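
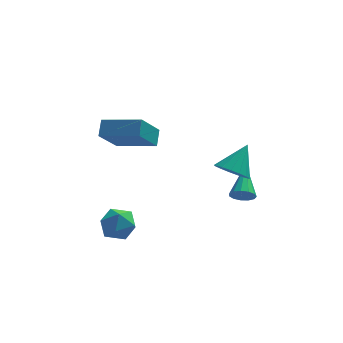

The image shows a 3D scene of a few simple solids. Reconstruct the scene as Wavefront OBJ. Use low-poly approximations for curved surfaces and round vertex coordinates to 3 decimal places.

v 1.964 -2.72 -0.417
v 2.494 -2.966 -0.133
v 2.196 -1 0.637
v 2.609 -2.796 -0.436
v 2.519 -2.601 -0.733
v 2.253 -2.444 -0.93
v 1.895 -2.375 -0.964
v 1.559 -2.415 -0.825
v 1.351 -2.552 -0.556
v 1.338 -2.742 -0.243
v 1.523 -2.925 0.015
v 1.848 -3.043 0.135
v 2.21 -3.058 0.08
v 1.406 -3.548 1.775
v 2.201 -3.595 1.334
v 2.154 -2.632 3.025
v 2.016 -3.232 1.179
v 1.692 -2.942 1.16
v 1.303 -2.79 1.282
v 0.937 -2.812 1.517
v 0.678 -3.003 1.811
v 0.587 -3.318 2.097
v 0.683 -3.686 2.31
v 0.945 -4.023 2.4
v 1.312 -4.25 2.346
v 1.701 -4.317 2.162
v 2.023 -4.207 1.89
v 2.203 -3.947 1.591
v -3.725 -2.759 -1.803
v -3.032 -3.412 -2.068
v -4.628 -3.948 -1.232
v -3.935 -4.601 -1.497
v -3.761 -3.968 -0.758
v -3.203 -3.233 -1.111
v -4.457 -4.127 -2.189
v -3.899 -3.392 -2.542
v -3.485 -4.258 -2.306
v -3.054 -4.159 -1.422
v -4.606 -3.201 -1.878
v -4.175 -3.102 -0.994
v -3.957 2.618 -0.3
v -4.8 1.348 1.217
v -3.828 3.358 0.391
v -4.671 2.088 1.907
v -1.989 1.852 0.153
v -2.832 0.582 1.669
v -1.86 2.592 0.843
v -2.703 1.322 2.36
f 2 1 4
f 2 4 3
f 4 1 5
f 4 5 3
f 5 1 6
f 5 6 3
f 6 1 7
f 6 7 3
f 7 1 8
f 7 8 3
f 8 1 9
f 8 9 3
f 9 1 10
f 9 10 3
f 10 1 11
f 10 11 3
f 11 1 12
f 11 12 3
f 12 1 13
f 12 13 3
f 13 1 2
f 13 2 3
f 15 14 17
f 15 17 16
f 17 14 18
f 17 18 16
f 18 14 19
f 18 19 16
f 19 14 20
f 19 20 16
f 20 14 21
f 20 21 16
f 21 14 22
f 21 22 16
f 22 14 23
f 22 23 16
f 23 14 24
f 23 24 16
f 24 14 25
f 24 25 16
f 25 14 26
f 25 26 16
f 26 14 27
f 26 27 16
f 27 14 28
f 27 28 16
f 28 14 15
f 28 15 16
f 29 40 34
f 29 34 30
f 29 30 36
f 29 36 39
f 29 39 40
f 30 34 38
f 34 40 33
f 40 39 31
f 39 36 35
f 36 30 37
f 32 38 33
f 32 33 31
f 32 31 35
f 32 35 37
f 32 37 38
f 33 38 34
f 31 33 40
f 35 31 39
f 37 35 36
f 38 37 30
f 42 44 41
f 45 42 41
f 41 44 43
f 43 45 41
f 42 48 44
f 46 42 45
f 46 48 42
f 44 48 43
f 47 45 43
f 43 48 47
f 47 46 45
f 48 46 47



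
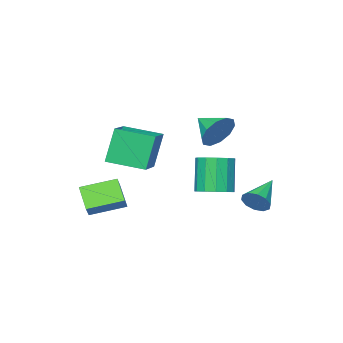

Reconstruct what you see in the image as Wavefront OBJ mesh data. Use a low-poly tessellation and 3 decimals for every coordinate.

v -2.309 4.285 -1.02
v -1.925 4.166 -0.34
v -3.971 3.615 -0.2
v -2.106 4.62 -0.335
v -2.363 4.945 -0.591
v -2.601 5.019 -1.011
v -2.727 4.812 -1.435
v -2.693 4.403 -1.701
v -2.513 3.95 -1.706
v -2.256 3.624 -1.45
v -2.018 3.55 -1.03
v -1.892 3.757 -0.606
v -1.088 2.647 -0.534
v -0.157 2.413 -0.336
v -0.721 1.8 1.592
v -1.652 2.033 1.394
v -0.22 2.941 -0.187
v -0.784 2.327 1.741
v -0.559 3.375 -0.148
v -1.122 2.762 1.78
v -1.066 3.578 -0.231
v -1.629 2.965 1.697
v -1.58 3.486 -0.411
v -2.143 2.872 1.517
v -1.938 3.127 -0.629
v -2.501 2.513 1.299
v -2.026 2.615 -0.818
v -2.589 2.002 1.11
v -1.817 2.114 -0.916
v -2.38 1.5 1.012
v -1.376 1.781 -0.893
v -1.939 1.168 1.035
v -0.844 1.724 -0.756
v -1.408 1.111 1.172
v -0.39 1.959 -0.549
v -0.953 1.346 1.379
v -2.009 1.815 3.011
v -1.534 2.205 3.911
v -1.891 0.385 3.569
v -2.2 2.191 4.016
v -2.792 2.034 3.737
v -3.085 1.793 3.181
v -2.968 1.56 2.559
v -2.484 1.425 2.111
v -1.818 1.439 2.006
v -1.226 1.597 2.285
v -0.932 1.838 2.842
v -1.05 2.07 3.463
v 3.715 -1.122 -2.084
v 3.284 -2.278 -1.096
v 2.127 -0.118 -1.602
v 1.695 -1.273 -0.615
v 4.165 -0.727 -1.425
v 3.733 -1.882 -0.438
v 2.576 0.278 -0.944
v 2.145 -0.878 0.044
v -0.222 -0.988 0.241
v -0.896 -1.069 2.281
v 1.202 0.174 0.758
v 0.529 0.092 2.798
v 1.011 -2.652 0.582
v 0.338 -2.734 2.622
v 2.436 -1.491 1.099
v 1.762 -1.572 3.139
f 2 1 4
f 2 4 3
f 4 1 5
f 4 5 3
f 5 1 6
f 5 6 3
f 6 1 7
f 6 7 3
f 7 1 8
f 7 8 3
f 8 1 9
f 8 9 3
f 9 1 10
f 9 10 3
f 10 1 11
f 10 11 3
f 11 1 12
f 11 12 3
f 12 1 2
f 12 2 3
f 14 13 17
f 14 17 15
f 15 17 18
f 15 18 16
f 17 13 19
f 17 19 18
f 18 19 20
f 18 20 16
f 19 13 21
f 19 21 20
f 20 21 22
f 20 22 16
f 21 13 23
f 21 23 22
f 22 23 24
f 22 24 16
f 23 13 25
f 23 25 24
f 24 25 26
f 24 26 16
f 25 13 27
f 25 27 26
f 26 27 28
f 26 28 16
f 27 13 29
f 27 29 28
f 28 29 30
f 28 30 16
f 29 13 31
f 29 31 30
f 30 31 32
f 30 32 16
f 31 13 33
f 31 33 32
f 32 33 34
f 32 34 16
f 33 13 35
f 33 35 34
f 34 35 36
f 34 36 16
f 35 13 14
f 35 14 36
f 36 14 15
f 36 15 16
f 38 37 40
f 38 40 39
f 40 37 41
f 40 41 39
f 41 37 42
f 41 42 39
f 42 37 43
f 42 43 39
f 43 37 44
f 43 44 39
f 44 37 45
f 44 45 39
f 45 37 46
f 45 46 39
f 46 37 47
f 46 47 39
f 47 37 48
f 47 48 39
f 48 37 38
f 48 38 39
f 50 52 49
f 53 50 49
f 49 52 51
f 51 53 49
f 50 56 52
f 54 50 53
f 54 56 50
f 52 56 51
f 55 53 51
f 51 56 55
f 55 54 53
f 56 54 55
f 58 60 57
f 61 58 57
f 57 60 59
f 59 61 57
f 58 64 60
f 62 58 61
f 62 64 58
f 60 64 59
f 63 61 59
f 59 64 63
f 63 62 61
f 64 62 63



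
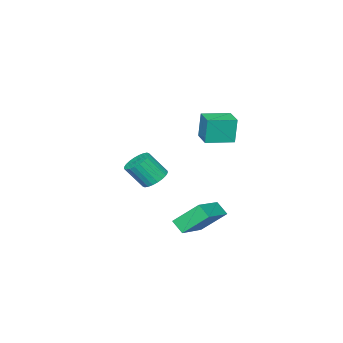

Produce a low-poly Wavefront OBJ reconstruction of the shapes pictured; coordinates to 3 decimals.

v 1.343 0.987 -4.304
v 0.683 1.968 -3.21
v 1.393 1.611 -4.833
v 0.733 2.592 -3.74
v 3.227 1.448 -3.58
v 2.567 2.429 -2.487
v 3.277 2.072 -4.11
v 2.617 3.053 -3.016
v -1.189 -3.346 -4.101
v -0.521 -3.427 -4.454
v 0.017 -4.136 -3.272
v -0.651 -4.054 -2.919
v -0.482 -3.167 -4.316
v 0.056 -3.876 -3.134
v -0.551 -2.935 -4.146
v -0.013 -3.643 -2.963
v -0.717 -2.765 -3.968
v -0.179 -3.474 -2.786
v -0.955 -2.683 -3.811
v -0.417 -3.392 -2.628
v -1.229 -2.703 -3.698
v -0.69 -3.411 -2.515
v -1.496 -2.82 -3.646
v -0.958 -3.529 -2.464
v -1.717 -3.017 -3.664
v -1.178 -3.726 -2.482
v -1.857 -3.264 -3.748
v -1.319 -3.973 -2.566
v -1.896 -3.524 -3.886
v -1.358 -4.233 -2.704
v -1.827 -3.757 -4.057
v -1.289 -4.465 -2.874
v -1.661 -3.926 -4.234
v -1.123 -4.635 -3.052
v -1.423 -4.008 -4.392
v -0.885 -4.717 -3.209
v -1.15 -3.989 -4.505
v -0.611 -4.697 -3.322
v -0.882 -3.871 -4.556
v -0.344 -4.58 -3.374
v -0.662 -3.674 -4.538
v -0.123 -4.383 -3.356
v -2.663 -0.09 -0.695
v -2.786 -0.046 0.719
v -2.016 0.836 -0.668
v -2.139 0.88 0.746
v -1.481 -0.92 -0.566
v -1.604 -0.876 0.848
v -0.834 0.006 -0.539
v -0.957 0.05 0.875
f 2 4 1
f 5 2 1
f 1 4 3
f 3 5 1
f 2 8 4
f 6 2 5
f 6 8 2
f 4 8 3
f 7 5 3
f 3 8 7
f 7 6 5
f 8 6 7
f 10 9 13
f 10 13 11
f 11 13 14
f 11 14 12
f 13 9 15
f 13 15 14
f 14 15 16
f 14 16 12
f 15 9 17
f 15 17 16
f 16 17 18
f 16 18 12
f 17 9 19
f 17 19 18
f 18 19 20
f 18 20 12
f 19 9 21
f 19 21 20
f 20 21 22
f 20 22 12
f 21 9 23
f 21 23 22
f 22 23 24
f 22 24 12
f 23 9 25
f 23 25 24
f 24 25 26
f 24 26 12
f 25 9 27
f 25 27 26
f 26 27 28
f 26 28 12
f 27 9 29
f 27 29 28
f 28 29 30
f 28 30 12
f 29 9 31
f 29 31 30
f 30 31 32
f 30 32 12
f 31 9 33
f 31 33 32
f 32 33 34
f 32 34 12
f 33 9 35
f 33 35 34
f 34 35 36
f 34 36 12
f 35 9 37
f 35 37 36
f 36 37 38
f 36 38 12
f 37 9 39
f 37 39 38
f 38 39 40
f 38 40 12
f 39 9 41
f 39 41 40
f 40 41 42
f 40 42 12
f 41 9 10
f 41 10 42
f 42 10 11
f 42 11 12
f 44 46 43
f 47 44 43
f 43 46 45
f 45 47 43
f 44 50 46
f 48 44 47
f 48 50 44
f 46 50 45
f 49 47 45
f 45 50 49
f 49 48 47
f 50 48 49



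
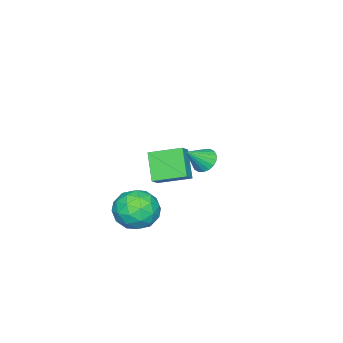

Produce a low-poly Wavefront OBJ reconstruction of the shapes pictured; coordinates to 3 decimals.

v 3.031 1.365 1.307
v 3.49 1.354 0.847
v 3.889 0.975 2.173
v 3.509 1.624 0.95
v 3.433 1.842 1.124
v 3.277 1.966 1.334
v 3.073 1.971 1.539
v 2.86 1.856 1.697
v 2.681 1.644 1.779
v 2.572 1.376 1.767
v 2.553 1.107 1.664
v 2.629 0.888 1.49
v 2.785 0.764 1.28
v 2.989 0.759 1.075
v 3.202 0.874 0.917
v 3.381 1.087 0.835
v 3.11 -1.538 -1.613
v 3.932 -0.755 -1.62
v 3.848 -2.325 -3.1
v 4.67 -1.542 -3.107
v 4.633 -2.32 -2.28
v 4.177 -1.833 -1.361
v 3.603 -1.247 -3.359
v 3.147 -0.76 -2.44
v 4.237 -0.575 -2.699
v 4.874 -1.238 -2.032
v 2.906 -1.842 -2.688
v 3.543 -2.505 -2.021
v 3.456 -1.077 -1.486
v 4.324 -2.003 -3.234
v 4.302 -2.46 -2.748
v 4.785 -2 -2.752
v 3.6 -1.711 -1.334
v 4.084 -1.25 -1.338
v 4.496 -2.17 -1.726
v 3.696 -1.83 -3.382
v 4.18 -1.369 -3.386
v 2.995 -1.08 -1.968
v 3.478 -0.62 -1.972
v 3.284 -0.91 -2.994
v 4.119 -0.511 -2.124
v 4.552 -0.974 -2.998
v 3.925 -0.801 -3.147
v 3.657 -0.515 -2.606
v 4.493 -0.901 -1.732
v 4.927 -1.364 -2.606
v 4.905 -1.821 -2.12
v 4.637 -1.534 -1.58
v 4.672 -0.795 -2.366
v 2.853 -1.716 -2.114
v 3.287 -2.179 -2.988
v 3.143 -1.546 -3.14
v 2.875 -1.259 -2.6
v 3.228 -2.106 -1.722
v 3.661 -2.569 -2.596
v 4.123 -2.565 -2.114
v 3.855 -2.279 -1.573
v 3.108 -2.285 -2.354
v -1.811 -4.315 -2.869
v -1.121 -4.191 -2.32
v -2.458 -2.828 -2.392
v -1.769 -2.704 -1.844
v -0.971 -3.556 -4.096
v -0.282 -3.432 -3.548
v -1.619 -2.069 -3.62
v -0.929 -1.945 -3.071
f 2 1 4
f 2 4 3
f 4 1 5
f 4 5 3
f 5 1 6
f 5 6 3
f 6 1 7
f 6 7 3
f 7 1 8
f 7 8 3
f 8 1 9
f 8 9 3
f 9 1 10
f 9 10 3
f 10 1 11
f 10 11 3
f 11 1 12
f 11 12 3
f 12 1 13
f 12 13 3
f 13 1 14
f 13 14 3
f 14 1 15
f 14 15 3
f 15 1 16
f 15 16 3
f 16 1 2
f 16 2 3
f 17 54 33
f 54 28 57
f 33 57 22
f 54 57 33
f 17 33 29
f 33 22 34
f 29 34 18
f 33 34 29
f 17 29 38
f 29 18 39
f 38 39 24
f 29 39 38
f 17 38 50
f 38 24 53
f 50 53 27
f 38 53 50
f 17 50 54
f 50 27 58
f 54 58 28
f 50 58 54
f 18 34 45
f 34 22 48
f 45 48 26
f 34 48 45
f 22 57 35
f 57 28 56
f 35 56 21
f 57 56 35
f 28 58 55
f 58 27 51
f 55 51 19
f 58 51 55
f 27 53 52
f 53 24 40
f 52 40 23
f 53 40 52
f 24 39 44
f 39 18 41
f 44 41 25
f 39 41 44
f 20 46 32
f 46 26 47
f 32 47 21
f 46 47 32
f 20 32 30
f 32 21 31
f 30 31 19
f 32 31 30
f 20 30 37
f 30 19 36
f 37 36 23
f 30 36 37
f 20 37 42
f 37 23 43
f 42 43 25
f 37 43 42
f 20 42 46
f 42 25 49
f 46 49 26
f 42 49 46
f 21 47 35
f 47 26 48
f 35 48 22
f 47 48 35
f 19 31 55
f 31 21 56
f 55 56 28
f 31 56 55
f 23 36 52
f 36 19 51
f 52 51 27
f 36 51 52
f 25 43 44
f 43 23 40
f 44 40 24
f 43 40 44
f 26 49 45
f 49 25 41
f 45 41 18
f 49 41 45
f 60 62 59
f 63 60 59
f 59 62 61
f 61 63 59
f 60 66 62
f 64 60 63
f 64 66 60
f 62 66 61
f 65 63 61
f 61 66 65
f 65 64 63
f 66 64 65



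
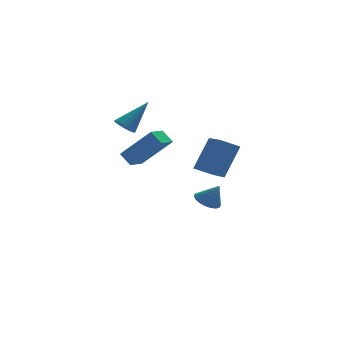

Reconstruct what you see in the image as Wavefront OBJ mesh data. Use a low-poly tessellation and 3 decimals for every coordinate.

v -0.753 -3.956 -1.362
v -1.622 -3.964 -0.908
v -0.935 -2.679 -1.686
v -1.803 -2.687 -1.232
v 0.043 -3.453 0.172
v -0.825 -3.461 0.626
v -0.138 -2.176 -0.152
v -1.007 -2.184 0.302
v -3.758 2.837 -0.538
v -3.337 2.881 -0.949
v -2.562 3.343 0.738
v -3.483 3.179 -0.932
v -3.715 3.369 -0.789
v -3.961 3.39 -0.566
v -4.143 3.235 -0.335
v -4.202 2.954 -0.168
v -4.12 2.636 -0.118
v -3.923 2.381 -0.202
v -3.674 2.271 -0.392
v -3.451 2.341 -0.629
v -3.326 2.568 -0.836
v -0.489 0.321 -4.462
v -0.004 -0.018 -4.796
v -0.011 0.039 -3.478
v 0.112 0.26 -4.772
v 0.11 0.551 -4.688
v -0.012 0.796 -4.558
v -0.228 0.947 -4.41
v -0.496 0.974 -4.271
v -0.763 0.872 -4.171
v -0.975 0.661 -4.128
v -1.091 0.382 -4.151
v -1.088 0.092 -4.236
v -0.967 -0.153 -4.366
v -0.751 -0.304 -4.514
v -0.483 -0.332 -4.652
v -0.216 -0.229 -4.753
v -2.555 0.413 -0.794
v -2.923 0.902 -0.262
v -3.835 1.061 -2.272
v -4.202 1.549 -1.741
v -1.878 1.191 -1.039
v -2.245 1.679 -0.508
v -3.157 1.838 -2.518
v -3.525 2.327 -1.986
f 2 4 1
f 5 2 1
f 1 4 3
f 3 5 1
f 2 8 4
f 6 2 5
f 6 8 2
f 4 8 3
f 7 5 3
f 3 8 7
f 7 6 5
f 8 6 7
f 10 9 12
f 10 12 11
f 12 9 13
f 12 13 11
f 13 9 14
f 13 14 11
f 14 9 15
f 14 15 11
f 15 9 16
f 15 16 11
f 16 9 17
f 16 17 11
f 17 9 18
f 17 18 11
f 18 9 19
f 18 19 11
f 19 9 20
f 19 20 11
f 20 9 21
f 20 21 11
f 21 9 10
f 21 10 11
f 23 22 25
f 23 25 24
f 25 22 26
f 25 26 24
f 26 22 27
f 26 27 24
f 27 22 28
f 27 28 24
f 28 22 29
f 28 29 24
f 29 22 30
f 29 30 24
f 30 22 31
f 30 31 24
f 31 22 32
f 31 32 24
f 32 22 33
f 32 33 24
f 33 22 34
f 33 34 24
f 34 22 35
f 34 35 24
f 35 22 36
f 35 36 24
f 36 22 37
f 36 37 24
f 37 22 23
f 37 23 24
f 39 41 38
f 42 39 38
f 38 41 40
f 40 42 38
f 39 45 41
f 43 39 42
f 43 45 39
f 41 45 40
f 44 42 40
f 40 45 44
f 44 43 42
f 45 43 44



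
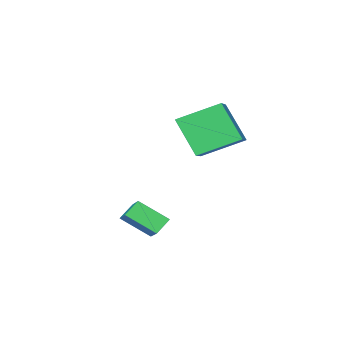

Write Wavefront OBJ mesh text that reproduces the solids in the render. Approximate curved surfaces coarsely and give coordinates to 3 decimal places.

v 0.037 1.928 -0.732
v -0.612 1.936 -0.184
v 0.645 2.961 -0.029
v -0.004 2.969 0.52
v 0.744 0.931 0.12
v 0.095 0.939 0.669
v 1.352 1.964 0.824
v 0.703 1.972 1.372
v -3.772 0.606 2.127
v -3.715 -0.547 3.772
v -5.163 1.771 2.992
v -5.105 0.618 4.637
v -2.755 1.422 2.663
v -2.697 0.269 4.308
v -4.145 2.587 3.528
v -4.088 1.434 5.173
f 2 4 1
f 5 2 1
f 1 4 3
f 3 5 1
f 2 8 4
f 6 2 5
f 6 8 2
f 4 8 3
f 7 5 3
f 3 8 7
f 7 6 5
f 8 6 7
f 10 12 9
f 13 10 9
f 9 12 11
f 11 13 9
f 10 16 12
f 14 10 13
f 14 16 10
f 12 16 11
f 15 13 11
f 11 16 15
f 15 14 13
f 16 14 15



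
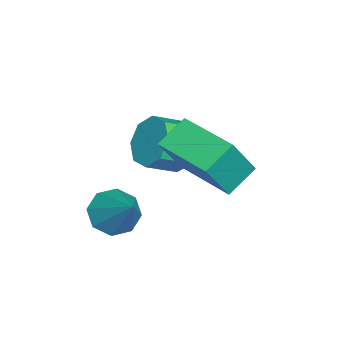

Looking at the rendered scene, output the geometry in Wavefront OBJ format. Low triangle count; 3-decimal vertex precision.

v 2.046 2.195 -0.972
v 2.895 1.642 0.612
v 1.205 2.843 -0.295
v 2.053 2.29 1.289
v 3.307 3.91 -1.049
v 4.155 3.357 0.535
v 2.465 4.558 -0.372
v 3.314 4.005 1.212
v 2.596 0.19 -3.009
v 3.242 0.249 -3.632
v 3.744 1.09 -1.731
v 2.82 0.794 -3.637
v 2.267 0.985 -3.274
v 1.906 0.71 -2.755
v 1.949 0.13 -2.386
v 2.371 -0.415 -2.381
v 2.924 -0.605 -2.744
v 3.285 -0.33 -3.262
v 0.279 1.789 -1.321
v 0.971 1.835 -2.041
v 1.634 0.978 -1.459
v 0.941 0.931 -0.739
v 1.108 2.327 -1.471
v 1.77 1.47 -0.889
v 0.759 2.504 -0.813
v 1.421 1.646 -0.231
v 0.129 2.262 -0.453
v 0.791 1.404 0.129
v -0.414 1.742 -0.601
v 0.249 0.885 -0.019
v -0.55 1.25 -1.171
v 0.112 0.393 -0.589
v -0.201 1.074 -1.829
v 0.461 0.216 -1.247
v 0.429 1.316 -2.189
v 1.091 0.458 -1.607
f 2 4 1
f 5 2 1
f 1 4 3
f 3 5 1
f 2 8 4
f 6 2 5
f 6 8 2
f 4 8 3
f 7 5 3
f 3 8 7
f 7 6 5
f 8 6 7
f 10 9 12
f 10 12 11
f 12 9 13
f 12 13 11
f 13 9 14
f 13 14 11
f 14 9 15
f 14 15 11
f 15 9 16
f 15 16 11
f 16 9 17
f 16 17 11
f 17 9 18
f 17 18 11
f 18 9 10
f 18 10 11
f 20 19 23
f 20 23 21
f 21 23 24
f 21 24 22
f 23 19 25
f 23 25 24
f 24 25 26
f 24 26 22
f 25 19 27
f 25 27 26
f 26 27 28
f 26 28 22
f 27 19 29
f 27 29 28
f 28 29 30
f 28 30 22
f 29 19 31
f 29 31 30
f 30 31 32
f 30 32 22
f 31 19 33
f 31 33 32
f 32 33 34
f 32 34 22
f 33 19 35
f 33 35 34
f 34 35 36
f 34 36 22
f 35 19 20
f 35 20 36
f 36 20 21
f 36 21 22



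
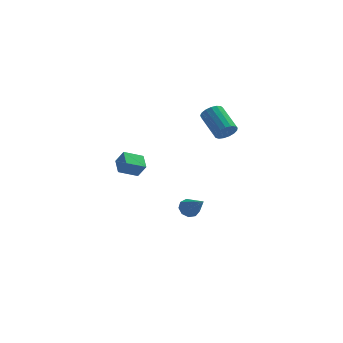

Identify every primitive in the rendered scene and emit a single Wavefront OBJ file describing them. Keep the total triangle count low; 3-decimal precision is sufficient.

v -0.265 -0.409 -4.422
v 0.3 -0.348 -4.716
v 0.465 -1.571 -3.258
v 0.265 -0.051 -4.397
v -0.019 0.079 -4.09
v -0.417 -0.019 -3.938
v -0.745 -0.3 -4.013
v -0.848 -0.632 -4.279
v -0.678 -0.859 -4.613
v -0.315 -0.876 -4.857
v 0.071 -0.674 -4.898
v -4.024 -3.448 0.065
v -4.172 -2.525 0.39
v -3.003 -3.113 -0.423
v -3.151 -2.19 -0.098
v -3.589 -3.65 0.838
v -3.737 -2.727 1.163
v -2.568 -3.315 0.35
v -2.716 -2.392 0.675
v 1.577 -2.634 2.517
v 2.006 -2.222 2.231
v 1.291 -0.893 3.077
v 0.863 -1.306 3.363
v 1.76 -2.227 2.031
v 1.046 -0.898 2.877
v 1.473 -2.325 1.943
v 0.759 -0.996 2.789
v 1.21 -2.494 1.987
v 0.495 -1.165 2.833
v 1.031 -2.696 2.152
v 0.316 -1.367 2.998
v 0.977 -2.883 2.4
v 0.262 -1.554 3.246
v 1.061 -3.013 2.676
v 0.346 -1.684 3.522
v 1.263 -3.057 2.915
v 0.548 -1.728 3.761
v 1.537 -3.004 3.063
v 0.822 -1.675 3.909
v 1.82 -2.866 3.085
v 1.105 -1.537 3.931
v 2.048 -2.675 2.978
v 1.333 -1.346 3.824
v 2.168 -2.475 2.765
v 1.453 -1.146 3.611
v 2.153 -2.311 2.495
v 1.438 -0.982 3.341
f 2 1 4
f 2 4 3
f 4 1 5
f 4 5 3
f 5 1 6
f 5 6 3
f 6 1 7
f 6 7 3
f 7 1 8
f 7 8 3
f 8 1 9
f 8 9 3
f 9 1 10
f 9 10 3
f 10 1 11
f 10 11 3
f 11 1 2
f 11 2 3
f 13 15 12
f 16 13 12
f 12 15 14
f 14 16 12
f 13 19 15
f 17 13 16
f 17 19 13
f 15 19 14
f 18 16 14
f 14 19 18
f 18 17 16
f 19 17 18
f 21 20 24
f 21 24 22
f 22 24 25
f 22 25 23
f 24 20 26
f 24 26 25
f 25 26 27
f 25 27 23
f 26 20 28
f 26 28 27
f 27 28 29
f 27 29 23
f 28 20 30
f 28 30 29
f 29 30 31
f 29 31 23
f 30 20 32
f 30 32 31
f 31 32 33
f 31 33 23
f 32 20 34
f 32 34 33
f 33 34 35
f 33 35 23
f 34 20 36
f 34 36 35
f 35 36 37
f 35 37 23
f 36 20 38
f 36 38 37
f 37 38 39
f 37 39 23
f 38 20 40
f 38 40 39
f 39 40 41
f 39 41 23
f 40 20 42
f 40 42 41
f 41 42 43
f 41 43 23
f 42 20 44
f 42 44 43
f 43 44 45
f 43 45 23
f 44 20 46
f 44 46 45
f 45 46 47
f 45 47 23
f 46 20 21
f 46 21 47
f 47 21 22
f 47 22 23



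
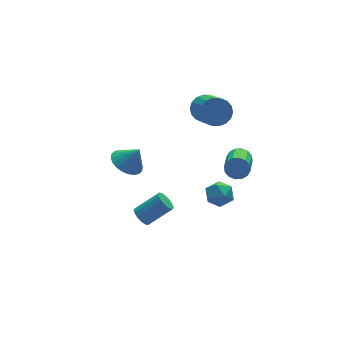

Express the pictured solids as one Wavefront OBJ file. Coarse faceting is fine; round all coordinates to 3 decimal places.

v 2.457 -2.677 1.359
v 2.75 -3.038 1.065
v 2.016 -4.223 1.787
v 1.723 -3.863 2.081
v 2.905 -2.991 1.3
v 2.171 -4.176 2.021
v 2.94 -2.86 1.55
v 2.205 -4.045 2.272
v 2.845 -2.68 1.749
v 2.11 -3.865 2.471
v 2.646 -2.499 1.844
v 1.912 -3.685 2.566
v 2.397 -2.366 1.809
v 1.663 -3.552 2.53
v 2.164 -2.317 1.653
v 1.43 -3.502 2.375
v 2.009 -2.364 1.419
v 1.275 -3.549 2.14
v 1.975 -2.495 1.168
v 1.24 -3.68 1.89
v 2.07 -2.675 0.969
v 1.335 -3.86 1.691
v 2.268 -2.855 0.874
v 1.534 -4.041 1.596
v 2.517 -2.988 0.91
v 1.783 -4.174 1.631
v -2.557 -2.331 2.998
v -1.895 -2.244 2.656
v -2.083 -2.549 3.862
v -1.946 -1.973 2.752
v -2.09 -1.756 2.886
v -2.305 -1.626 3.036
v -2.559 -1.604 3.181
v -2.812 -1.693 3.298
v -3.026 -1.879 3.369
v -3.169 -2.134 3.383
v -3.219 -2.419 3.339
v -3.169 -2.69 3.243
v -3.025 -2.907 3.11
v -2.81 -3.037 2.959
v -2.556 -3.059 2.814
v -2.303 -2.97 2.698
v -2.088 -2.784 2.627
v -1.945 -2.529 2.612
v 3.072 1.631 0.922
v 3.756 1.406 0.803
v 3.452 -0.155 1.999
v 2.768 0.069 2.118
v 3.788 1.599 1.063
v 3.484 0.038 2.258
v 3.677 1.798 1.294
v 3.373 0.237 2.49
v 3.447 1.964 1.453
v 3.143 0.402 2.648
v 3.142 2.064 1.506
v 2.838 0.502 2.701
v 2.824 2.078 1.443
v 2.52 0.516 2.639
v 2.555 2.003 1.277
v 2.251 0.442 2.473
v 2.388 1.855 1.041
v 2.084 0.294 2.237
v 2.356 1.662 0.782
v 2.052 0.101 1.977
v 2.467 1.463 0.55
v 2.163 -0.098 1.746
v 2.697 1.298 0.392
v 2.393 -0.264 1.587
v 3.002 1.198 0.339
v 2.698 -0.364 1.534
v 3.32 1.184 0.401
v 3.016 -0.378 1.597
v 3.589 1.258 0.567
v 3.285 -0.303 1.763
v -1.4 -1.157 -2.421
v -1.088 -1.195 -2.823
v -0.028 -1.401 -1.98
v -0.34 -1.363 -1.579
v -1.088 -0.939 -2.761
v -0.028 -1.145 -1.918
v -1.172 -0.741 -2.607
v -0.111 -0.947 -1.764
v -1.316 -0.654 -2.404
v -0.256 -0.86 -1.561
v -1.483 -0.703 -2.206
v -0.423 -0.908 -1.363
v -1.628 -0.873 -2.065
v -0.568 -1.078 -1.222
v -1.712 -1.119 -2.02
v -0.652 -1.325 -1.177
v -1.712 -1.375 -2.082
v -0.652 -1.581 -1.239
v -1.629 -1.573 -2.236
v -0.568 -1.779 -1.393
v -1.484 -1.66 -2.439
v -0.424 -1.866 -1.596
v -1.317 -1.612 -2.637
v -0.257 -1.817 -1.794
v -1.172 -1.442 -2.778
v -0.112 -1.647 -1.935
v 1.95 -0.59 -2.42
v 2.65 -0.53 -2.286
v 2.13 -1.63 -2.894
v 2.83 -1.57 -2.76
v 2.368 -1.65 -2.22
v 2.257 -1.007 -1.927
v 2.523 -1.153 -3.253
v 2.412 -0.51 -2.96
v 3.004 -0.877 -2.801
v 2.908 -1.185 -2.163
v 1.872 -0.975 -3.017
v 1.776 -1.283 -2.379
f 2 1 5
f 2 5 3
f 3 5 6
f 3 6 4
f 5 1 7
f 5 7 6
f 6 7 8
f 6 8 4
f 7 1 9
f 7 9 8
f 8 9 10
f 8 10 4
f 9 1 11
f 9 11 10
f 10 11 12
f 10 12 4
f 11 1 13
f 11 13 12
f 12 13 14
f 12 14 4
f 13 1 15
f 13 15 14
f 14 15 16
f 14 16 4
f 15 1 17
f 15 17 16
f 16 17 18
f 16 18 4
f 17 1 19
f 17 19 18
f 18 19 20
f 18 20 4
f 19 1 21
f 19 21 20
f 20 21 22
f 20 22 4
f 21 1 23
f 21 23 22
f 22 23 24
f 22 24 4
f 23 1 25
f 23 25 24
f 24 25 26
f 24 26 4
f 25 1 2
f 25 2 26
f 26 2 3
f 26 3 4
f 28 27 30
f 28 30 29
f 30 27 31
f 30 31 29
f 31 27 32
f 31 32 29
f 32 27 33
f 32 33 29
f 33 27 34
f 33 34 29
f 34 27 35
f 34 35 29
f 35 27 36
f 35 36 29
f 36 27 37
f 36 37 29
f 37 27 38
f 37 38 29
f 38 27 39
f 38 39 29
f 39 27 40
f 39 40 29
f 40 27 41
f 40 41 29
f 41 27 42
f 41 42 29
f 42 27 43
f 42 43 29
f 43 27 44
f 43 44 29
f 44 27 28
f 44 28 29
f 46 45 49
f 46 49 47
f 47 49 50
f 47 50 48
f 49 45 51
f 49 51 50
f 50 51 52
f 50 52 48
f 51 45 53
f 51 53 52
f 52 53 54
f 52 54 48
f 53 45 55
f 53 55 54
f 54 55 56
f 54 56 48
f 55 45 57
f 55 57 56
f 56 57 58
f 56 58 48
f 57 45 59
f 57 59 58
f 58 59 60
f 58 60 48
f 59 45 61
f 59 61 60
f 60 61 62
f 60 62 48
f 61 45 63
f 61 63 62
f 62 63 64
f 62 64 48
f 63 45 65
f 63 65 64
f 64 65 66
f 64 66 48
f 65 45 67
f 65 67 66
f 66 67 68
f 66 68 48
f 67 45 69
f 67 69 68
f 68 69 70
f 68 70 48
f 69 45 71
f 69 71 70
f 70 71 72
f 70 72 48
f 71 45 73
f 71 73 72
f 72 73 74
f 72 74 48
f 73 45 46
f 73 46 74
f 74 46 47
f 74 47 48
f 76 75 79
f 76 79 77
f 77 79 80
f 77 80 78
f 79 75 81
f 79 81 80
f 80 81 82
f 80 82 78
f 81 75 83
f 81 83 82
f 82 83 84
f 82 84 78
f 83 75 85
f 83 85 84
f 84 85 86
f 84 86 78
f 85 75 87
f 85 87 86
f 86 87 88
f 86 88 78
f 87 75 89
f 87 89 88
f 88 89 90
f 88 90 78
f 89 75 91
f 89 91 90
f 90 91 92
f 90 92 78
f 91 75 93
f 91 93 92
f 92 93 94
f 92 94 78
f 93 75 95
f 93 95 94
f 94 95 96
f 94 96 78
f 95 75 97
f 95 97 96
f 96 97 98
f 96 98 78
f 97 75 99
f 97 99 98
f 98 99 100
f 98 100 78
f 99 75 76
f 99 76 100
f 100 76 77
f 100 77 78
f 101 112 106
f 101 106 102
f 101 102 108
f 101 108 111
f 101 111 112
f 102 106 110
f 106 112 105
f 112 111 103
f 111 108 107
f 108 102 109
f 104 110 105
f 104 105 103
f 104 103 107
f 104 107 109
f 104 109 110
f 105 110 106
f 103 105 112
f 107 103 111
f 109 107 108
f 110 109 102



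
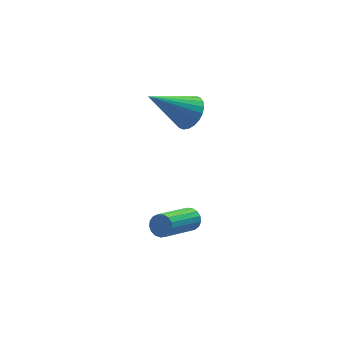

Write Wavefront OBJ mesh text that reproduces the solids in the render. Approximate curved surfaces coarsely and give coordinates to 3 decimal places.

v -2.638 -0.654 -1.554
v -2.339 -0.679 -1.154
v -3.863 -1.491 -0.066
v -4.162 -1.466 -0.466
v -2.441 -0.464 -1.135
v -3.964 -1.276 -0.048
v -2.588 -0.292 -1.213
v -4.112 -1.104 -0.126
v -2.747 -0.202 -1.368
v -4.27 -1.014 -0.281
v -2.881 -0.217 -1.566
v -4.404 -1.029 -0.479
v -2.959 -0.331 -1.761
v -4.482 -1.143 -0.674
v -2.964 -0.52 -1.909
v -4.487 -1.332 -0.822
v -2.894 -0.739 -1.975
v -4.417 -1.551 -0.888
v -2.766 -0.939 -1.945
v -4.289 -1.751 -0.857
v -2.608 -1.073 -1.825
v -4.131 -1.885 -0.737
v -2.458 -1.112 -1.642
v -3.981 -1.924 -0.555
v -2.349 -1.045 -1.44
v -3.872 -1.857 -0.353
v -2.306 -0.889 -1.264
v -3.829 -1.701 -0.176
v -1.742 1.351 2.864
v -1.345 0.951 3.404
v -3.298 1.629 4.216
v -1.248 1.235 3.457
v -1.226 1.536 3.419
v -1.283 1.809 3.297
v -1.41 2.012 3.11
v -1.587 2.115 2.884
v -1.788 2.101 2.656
v -1.982 1.973 2.46
v -2.139 1.75 2.325
v -2.236 1.466 2.272
v -2.257 1.165 2.309
v -2.201 0.892 2.431
v -2.074 0.689 2.619
v -1.896 0.586 2.844
v -1.696 0.6 3.072
v -1.502 0.728 3.269
f 2 1 5
f 2 5 3
f 3 5 6
f 3 6 4
f 5 1 7
f 5 7 6
f 6 7 8
f 6 8 4
f 7 1 9
f 7 9 8
f 8 9 10
f 8 10 4
f 9 1 11
f 9 11 10
f 10 11 12
f 10 12 4
f 11 1 13
f 11 13 12
f 12 13 14
f 12 14 4
f 13 1 15
f 13 15 14
f 14 15 16
f 14 16 4
f 15 1 17
f 15 17 16
f 16 17 18
f 16 18 4
f 17 1 19
f 17 19 18
f 18 19 20
f 18 20 4
f 19 1 21
f 19 21 20
f 20 21 22
f 20 22 4
f 21 1 23
f 21 23 22
f 22 23 24
f 22 24 4
f 23 1 25
f 23 25 24
f 24 25 26
f 24 26 4
f 25 1 27
f 25 27 26
f 26 27 28
f 26 28 4
f 27 1 2
f 27 2 28
f 28 2 3
f 28 3 4
f 30 29 32
f 30 32 31
f 32 29 33
f 32 33 31
f 33 29 34
f 33 34 31
f 34 29 35
f 34 35 31
f 35 29 36
f 35 36 31
f 36 29 37
f 36 37 31
f 37 29 38
f 37 38 31
f 38 29 39
f 38 39 31
f 39 29 40
f 39 40 31
f 40 29 41
f 40 41 31
f 41 29 42
f 41 42 31
f 42 29 43
f 42 43 31
f 43 29 44
f 43 44 31
f 44 29 45
f 44 45 31
f 45 29 46
f 45 46 31
f 46 29 30
f 46 30 31



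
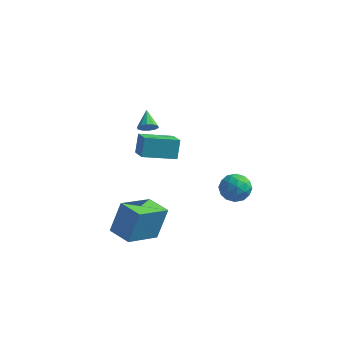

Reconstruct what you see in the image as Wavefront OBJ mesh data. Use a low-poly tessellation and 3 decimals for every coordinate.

v -1.507 0.71 -1.388
v -1.578 1.273 -0.331
v -2.273 1.615 -1.921
v -2.344 2.178 -0.864
v 0.024 1.742 -1.836
v -0.047 2.305 -0.779
v -0.742 2.647 -2.369
v -0.813 3.21 -1.312
v 3.153 0.743 -1.413
v 3.963 1.113 -1.494
v 3.477 -0.193 -2.466
v 4.287 0.177 -2.547
v 4.08 -0.292 -1.814
v 3.88 0.287 -1.163
v 3.56 0.633 -2.797
v 3.36 1.212 -2.146
v 4.214 1.045 -2.349
v 4.536 0.474 -1.741
v 2.904 0.446 -2.219
v 3.226 -0.125 -1.611
v 3.53 1.011 -1.361
v 3.91 -0.091 -2.599
v 3.789 -0.366 -2.168
v 4.265 -0.148 -2.216
v 3.481 0.525 -1.167
v 3.957 0.743 -1.214
v 4.026 -0.083 -1.402
v 3.483 0.177 -2.746
v 3.959 0.395 -2.793
v 3.175 1.068 -1.744
v 3.651 1.286 -1.792
v 3.414 1.003 -2.558
v 4.153 1.188 -1.911
v 4.343 0.638 -2.53
v 3.916 0.906 -2.677
v 3.799 1.246 -2.294
v 4.342 0.852 -1.554
v 4.533 0.302 -2.173
v 4.411 0.026 -1.742
v 4.294 0.367 -1.36
v 4.49 0.812 -2.056
v 2.907 0.618 -1.787
v 3.098 0.068 -2.406
v 3.146 0.553 -2.6
v 3.029 0.894 -2.218
v 3.097 0.282 -1.43
v 3.287 -0.268 -2.049
v 3.641 -0.326 -1.666
v 3.524 0.014 -1.283
v 2.95 0.108 -1.904
v -0.162 -1.487 2.847
v 0.071 -1.127 2.518
v -0.598 -0.653 3.453
v -0.232 -1.197 2.397
v -0.508 -1.377 2.447
v -0.652 -1.6 2.65
v -0.609 -1.779 2.928
v -0.395 -1.847 3.175
v -0.092 -1.778 3.296
v 0.184 -1.597 3.246
v 0.328 -1.374 3.043
v 0.285 -1.195 2.765
v -0.883 -4.54 -2.934
v -0.561 -3.907 -1.225
v -0.135 -2.79 -3.722
v 0.188 -2.158 -2.014
v 0.352 -5.082 -2.966
v 0.675 -4.45 -1.258
v 1.101 -3.333 -3.755
v 1.423 -2.7 -2.046
f 2 4 1
f 5 2 1
f 1 4 3
f 3 5 1
f 2 8 4
f 6 2 5
f 6 8 2
f 4 8 3
f 7 5 3
f 3 8 7
f 7 6 5
f 8 6 7
f 9 46 25
f 46 20 49
f 25 49 14
f 46 49 25
f 9 25 21
f 25 14 26
f 21 26 10
f 25 26 21
f 9 21 30
f 21 10 31
f 30 31 16
f 21 31 30
f 9 30 42
f 30 16 45
f 42 45 19
f 30 45 42
f 9 42 46
f 42 19 50
f 46 50 20
f 42 50 46
f 10 26 37
f 26 14 40
f 37 40 18
f 26 40 37
f 14 49 27
f 49 20 48
f 27 48 13
f 49 48 27
f 20 50 47
f 50 19 43
f 47 43 11
f 50 43 47
f 19 45 44
f 45 16 32
f 44 32 15
f 45 32 44
f 16 31 36
f 31 10 33
f 36 33 17
f 31 33 36
f 12 38 24
f 38 18 39
f 24 39 13
f 38 39 24
f 12 24 22
f 24 13 23
f 22 23 11
f 24 23 22
f 12 22 29
f 22 11 28
f 29 28 15
f 22 28 29
f 12 29 34
f 29 15 35
f 34 35 17
f 29 35 34
f 12 34 38
f 34 17 41
f 38 41 18
f 34 41 38
f 13 39 27
f 39 18 40
f 27 40 14
f 39 40 27
f 11 23 47
f 23 13 48
f 47 48 20
f 23 48 47
f 15 28 44
f 28 11 43
f 44 43 19
f 28 43 44
f 17 35 36
f 35 15 32
f 36 32 16
f 35 32 36
f 18 41 37
f 41 17 33
f 37 33 10
f 41 33 37
f 52 51 54
f 52 54 53
f 54 51 55
f 54 55 53
f 55 51 56
f 55 56 53
f 56 51 57
f 56 57 53
f 57 51 58
f 57 58 53
f 58 51 59
f 58 59 53
f 59 51 60
f 59 60 53
f 60 51 61
f 60 61 53
f 61 51 62
f 61 62 53
f 62 51 52
f 62 52 53
f 64 66 63
f 67 64 63
f 63 66 65
f 65 67 63
f 64 70 66
f 68 64 67
f 68 70 64
f 66 70 65
f 69 67 65
f 65 70 69
f 69 68 67
f 70 68 69



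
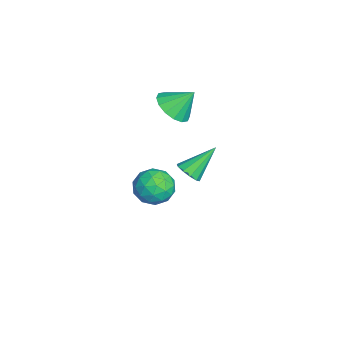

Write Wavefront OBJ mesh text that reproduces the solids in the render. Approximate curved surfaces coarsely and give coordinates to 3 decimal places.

v -3.319 1.963 2.736
v -2.484 2.332 2.353
v -3.261 2.897 3.764
v -2.861 2.6 2.132
v -3.361 2.697 2.072
v -3.849 2.597 2.191
v -4.196 2.328 2.455
v -4.308 1.961 2.795
v -4.155 1.594 3.119
v -3.778 1.327 3.34
v -3.278 1.23 3.399
v -2.789 1.329 3.281
v -2.443 1.599 3.017
v -2.331 1.966 2.677
v 1.175 1.245 1.966
v 1.63 1.849 1.362
v 2.43 0.311 1.978
v 2.885 0.915 1.374
v 2.706 1.186 2.285
v 1.93 1.763 2.278
v 2.13 0.397 1.062
v 1.354 0.974 1.055
v 2.22 1.324 0.804
v 2.576 1.812 1.559
v 1.484 0.348 1.781
v 1.84 0.836 2.536
v 1.292 1.629 1.663
v 2.768 0.531 1.677
v 2.663 0.69 2.213
v 2.93 1.045 1.858
v 1.468 1.579 2.201
v 1.736 1.934 1.846
v 2.368 1.544 2.389
v 2.324 0.226 1.494
v 2.592 0.581 1.139
v 1.13 1.115 1.482
v 1.397 1.47 1.127
v 1.692 0.616 0.951
v 1.906 1.676 0.98
v 2.645 1.126 0.987
v 2.201 0.822 0.804
v 1.745 1.161 0.799
v 2.115 1.962 1.424
v 2.854 1.413 1.431
v 2.748 1.573 1.967
v 2.292 1.912 1.962
v 2.463 1.654 1.096
v 1.206 0.747 1.909
v 1.945 0.198 1.916
v 1.768 0.248 1.378
v 1.312 0.587 1.373
v 1.415 1.034 2.353
v 2.154 0.484 2.36
v 2.315 0.999 2.541
v 1.859 1.338 2.536
v 1.597 0.506 2.244
v -3.308 2.64 -1.757
v -2.864 2.386 -1.294
v -3.912 3.9 -0.483
v -2.667 2.697 -1.509
v -2.715 2.987 -1.819
v -2.99 3.144 -2.104
v -3.387 3.109 -2.257
v -3.753 2.894 -2.219
v -3.95 2.583 -2.004
v -3.902 2.293 -1.695
v -3.627 2.136 -1.409
v -3.23 2.172 -1.256
f 2 1 4
f 2 4 3
f 4 1 5
f 4 5 3
f 5 1 6
f 5 6 3
f 6 1 7
f 6 7 3
f 7 1 8
f 7 8 3
f 8 1 9
f 8 9 3
f 9 1 10
f 9 10 3
f 10 1 11
f 10 11 3
f 11 1 12
f 11 12 3
f 12 1 13
f 12 13 3
f 13 1 14
f 13 14 3
f 14 1 2
f 14 2 3
f 15 52 31
f 52 26 55
f 31 55 20
f 52 55 31
f 15 31 27
f 31 20 32
f 27 32 16
f 31 32 27
f 15 27 36
f 27 16 37
f 36 37 22
f 27 37 36
f 15 36 48
f 36 22 51
f 48 51 25
f 36 51 48
f 15 48 52
f 48 25 56
f 52 56 26
f 48 56 52
f 16 32 43
f 32 20 46
f 43 46 24
f 32 46 43
f 20 55 33
f 55 26 54
f 33 54 19
f 55 54 33
f 26 56 53
f 56 25 49
f 53 49 17
f 56 49 53
f 25 51 50
f 51 22 38
f 50 38 21
f 51 38 50
f 22 37 42
f 37 16 39
f 42 39 23
f 37 39 42
f 18 44 30
f 44 24 45
f 30 45 19
f 44 45 30
f 18 30 28
f 30 19 29
f 28 29 17
f 30 29 28
f 18 28 35
f 28 17 34
f 35 34 21
f 28 34 35
f 18 35 40
f 35 21 41
f 40 41 23
f 35 41 40
f 18 40 44
f 40 23 47
f 44 47 24
f 40 47 44
f 19 45 33
f 45 24 46
f 33 46 20
f 45 46 33
f 17 29 53
f 29 19 54
f 53 54 26
f 29 54 53
f 21 34 50
f 34 17 49
f 50 49 25
f 34 49 50
f 23 41 42
f 41 21 38
f 42 38 22
f 41 38 42
f 24 47 43
f 47 23 39
f 43 39 16
f 47 39 43
f 58 57 60
f 58 60 59
f 60 57 61
f 60 61 59
f 61 57 62
f 61 62 59
f 62 57 63
f 62 63 59
f 63 57 64
f 63 64 59
f 64 57 65
f 64 65 59
f 65 57 66
f 65 66 59
f 66 57 67
f 66 67 59
f 67 57 68
f 67 68 59
f 68 57 58
f 68 58 59



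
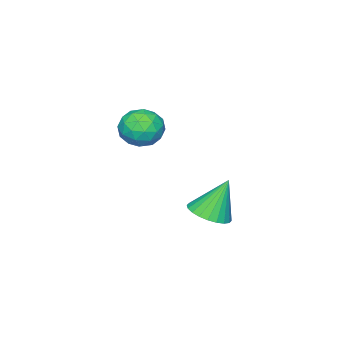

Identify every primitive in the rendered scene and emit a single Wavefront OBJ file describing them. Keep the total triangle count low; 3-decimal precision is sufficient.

v 1.289 0.46 0.777
v 1.653 -0.013 0.015
v 0.567 -0.847 1.245
v 0.931 -1.32 0.483
v 1.516 -1.03 1.197
v 1.962 -0.222 0.908
v 0.258 -0.638 0.352
v 0.704 0.17 0.063
v 1.015 -0.692 -0.247
v 1.793 -0.934 0.275
v 0.427 0.074 0.985
v 1.205 -0.168 1.507
v 1.535 0.338 0.355
v 0.685 -1.198 0.905
v 1.029 -1.028 1.325
v 1.243 -1.306 0.877
v 1.716 0.215 0.879
v 1.93 -0.063 0.432
v 1.849 -0.661 1.126
v 0.29 -0.797 0.828
v 0.504 -1.075 0.381
v 0.977 0.446 0.383
v 1.191 0.168 -0.065
v 0.371 -0.199 0.134
v 1.373 -0.339 -0.247
v 0.949 -1.107 0.028
v 0.553 -0.706 -0.049
v 0.816 -0.231 -0.219
v 1.83 -0.481 0.06
v 1.406 -1.25 0.335
v 1.75 -1.079 0.755
v 2.012 -0.604 0.585
v 1.456 -0.88 -0.094
v 0.814 0.39 0.925
v 0.39 -0.379 1.2
v 0.208 -0.256 0.675
v 0.47 0.219 0.505
v 1.271 0.247 1.232
v 0.847 -0.521 1.507
v 1.404 -0.629 1.479
v 1.667 -0.154 1.309
v 0.764 0.02 1.354
v -1.092 1.163 -4.558
v -0.528 1.94 -4.548
v -1.748 1.617 -2.822
v -0.84 2.078 -4.702
v -1.191 2.077 -4.834
v -1.526 1.936 -4.924
v -1.796 1.678 -4.959
v -1.958 1.342 -4.932
v -1.988 0.978 -4.848
v -1.882 0.642 -4.72
v -1.656 0.386 -4.567
v -1.344 0.248 -4.413
v -0.993 0.249 -4.281
v -0.658 0.389 -4.191
v -0.388 0.647 -4.157
v -0.226 0.984 -4.183
v -0.196 1.347 -4.267
v -0.302 1.683 -4.395
f 1 38 17
f 38 12 41
f 17 41 6
f 38 41 17
f 1 17 13
f 17 6 18
f 13 18 2
f 17 18 13
f 1 13 22
f 13 2 23
f 22 23 8
f 13 23 22
f 1 22 34
f 22 8 37
f 34 37 11
f 22 37 34
f 1 34 38
f 34 11 42
f 38 42 12
f 34 42 38
f 2 18 29
f 18 6 32
f 29 32 10
f 18 32 29
f 6 41 19
f 41 12 40
f 19 40 5
f 41 40 19
f 12 42 39
f 42 11 35
f 39 35 3
f 42 35 39
f 11 37 36
f 37 8 24
f 36 24 7
f 37 24 36
f 8 23 28
f 23 2 25
f 28 25 9
f 23 25 28
f 4 30 16
f 30 10 31
f 16 31 5
f 30 31 16
f 4 16 14
f 16 5 15
f 14 15 3
f 16 15 14
f 4 14 21
f 14 3 20
f 21 20 7
f 14 20 21
f 4 21 26
f 21 7 27
f 26 27 9
f 21 27 26
f 4 26 30
f 26 9 33
f 30 33 10
f 26 33 30
f 5 31 19
f 31 10 32
f 19 32 6
f 31 32 19
f 3 15 39
f 15 5 40
f 39 40 12
f 15 40 39
f 7 20 36
f 20 3 35
f 36 35 11
f 20 35 36
f 9 27 28
f 27 7 24
f 28 24 8
f 27 24 28
f 10 33 29
f 33 9 25
f 29 25 2
f 33 25 29
f 44 43 46
f 44 46 45
f 46 43 47
f 46 47 45
f 47 43 48
f 47 48 45
f 48 43 49
f 48 49 45
f 49 43 50
f 49 50 45
f 50 43 51
f 50 51 45
f 51 43 52
f 51 52 45
f 52 43 53
f 52 53 45
f 53 43 54
f 53 54 45
f 54 43 55
f 54 55 45
f 55 43 56
f 55 56 45
f 56 43 57
f 56 57 45
f 57 43 58
f 57 58 45
f 58 43 59
f 58 59 45
f 59 43 60
f 59 60 45
f 60 43 44
f 60 44 45



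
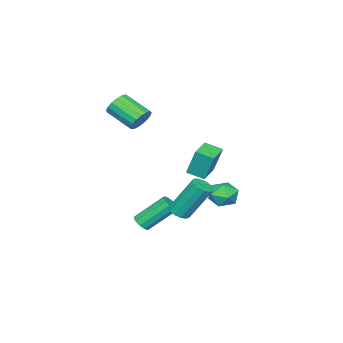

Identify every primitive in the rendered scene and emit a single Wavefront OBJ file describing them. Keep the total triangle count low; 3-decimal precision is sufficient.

v 0.596 1.605 2.315
v 0.549 2.099 3.762
v 0.332 2.457 2.016
v 0.285 2.95 3.464
v 1.795 1.95 2.236
v 1.748 2.443 3.684
v 1.531 2.801 1.938
v 1.484 3.295 3.385
v -0.875 -2.771 3.505
v -0.483 -2.458 4.035
v -0.413 -3.916 4.845
v -0.805 -4.229 4.315
v -0.813 -2.415 4.139
v -0.744 -3.874 4.95
v -1.158 -2.454 4.098
v -1.089 -3.913 4.909
v -1.438 -2.566 3.922
v -1.369 -4.024 4.732
v -1.589 -2.724 3.649
v -1.52 -4.183 4.459
v -1.576 -2.894 3.344
v -1.507 -4.352 4.154
v -1.402 -3.034 3.075
v -1.333 -4.493 3.885
v -1.108 -3.115 2.905
v -1.039 -4.574 3.715
v -0.76 -3.117 2.872
v -0.691 -4.575 3.683
v -0.438 -3.039 2.985
v -0.369 -4.498 3.795
v -0.217 -2.9 3.216
v -0.148 -4.359 4.026
v -0.146 -2.731 3.514
v -0.077 -4.19 4.324
v -0.242 -2.572 3.809
v -0.172 -4.03 4.62
v 1.133 1.045 -0.888
v 1.697 1.205 -0.822
v 1.191 2.215 1.054
v 0.627 2.055 0.988
v 1.55 1.449 -0.993
v 1.044 2.459 0.883
v 1.27 1.565 -1.131
v 0.765 2.575 0.746
v 0.947 1.516 -1.192
v 0.442 2.526 0.685
v 0.683 1.317 -1.156
v 0.177 2.327 0.721
v 0.561 1.032 -1.035
v 0.056 2.042 0.841
v 0.621 0.751 -0.868
v 0.116 1.761 1.009
v 0.844 0.564 -0.707
v 0.338 1.573 1.17
v 1.158 0.529 -0.604
v 0.653 1.538 1.273
v 1.464 0.658 -0.591
v 0.959 1.668 1.286
v 1.665 0.91 -0.672
v 1.16 1.92 1.204
v -2.877 1.481 -1.777
v -2.275 1.47 -1.16
v -3.265 0.19 -1.42
v -2.663 0.179 -0.803
v -3.35 0.695 -0.727
v -3.11 1.493 -0.948
v -2.43 0.167 -1.632
v -2.19 0.965 -1.853
v -1.999 0.659 -1.071
v -2.567 0.985 -0.511
v -2.973 0.675 -2.069
v -3.541 1.001 -1.509
v 0.475 -1.736 -2.764
v 0.729 -2.005 -2.371
v -0.181 -0.893 -1.023
v -0.435 -0.624 -1.416
v 0.919 -1.745 -2.457
v 0.009 -0.633 -1.109
v 0.94 -1.481 -2.66
v 0.03 -0.369 -1.312
v 0.783 -1.315 -2.903
v -0.127 -0.203 -1.556
v 0.508 -1.309 -3.093
v -0.401 -0.197 -1.745
v 0.221 -1.467 -3.157
v -0.689 -0.355 -1.809
v 0.031 -1.727 -3.071
v -0.879 -0.615 -1.723
v 0.01 -1.991 -2.868
v -0.9 -0.879 -1.52
v 0.167 -2.157 -2.624
v -0.743 -1.045 -1.277
v 0.441 -2.163 -2.435
v -0.468 -1.051 -1.087
f 2 4 1
f 5 2 1
f 1 4 3
f 3 5 1
f 2 8 4
f 6 2 5
f 6 8 2
f 4 8 3
f 7 5 3
f 3 8 7
f 7 6 5
f 8 6 7
f 10 9 13
f 10 13 11
f 11 13 14
f 11 14 12
f 13 9 15
f 13 15 14
f 14 15 16
f 14 16 12
f 15 9 17
f 15 17 16
f 16 17 18
f 16 18 12
f 17 9 19
f 17 19 18
f 18 19 20
f 18 20 12
f 19 9 21
f 19 21 20
f 20 21 22
f 20 22 12
f 21 9 23
f 21 23 22
f 22 23 24
f 22 24 12
f 23 9 25
f 23 25 24
f 24 25 26
f 24 26 12
f 25 9 27
f 25 27 26
f 26 27 28
f 26 28 12
f 27 9 29
f 27 29 28
f 28 29 30
f 28 30 12
f 29 9 31
f 29 31 30
f 30 31 32
f 30 32 12
f 31 9 33
f 31 33 32
f 32 33 34
f 32 34 12
f 33 9 35
f 33 35 34
f 34 35 36
f 34 36 12
f 35 9 10
f 35 10 36
f 36 10 11
f 36 11 12
f 38 37 41
f 38 41 39
f 39 41 42
f 39 42 40
f 41 37 43
f 41 43 42
f 42 43 44
f 42 44 40
f 43 37 45
f 43 45 44
f 44 45 46
f 44 46 40
f 45 37 47
f 45 47 46
f 46 47 48
f 46 48 40
f 47 37 49
f 47 49 48
f 48 49 50
f 48 50 40
f 49 37 51
f 49 51 50
f 50 51 52
f 50 52 40
f 51 37 53
f 51 53 52
f 52 53 54
f 52 54 40
f 53 37 55
f 53 55 54
f 54 55 56
f 54 56 40
f 55 37 57
f 55 57 56
f 56 57 58
f 56 58 40
f 57 37 59
f 57 59 58
f 58 59 60
f 58 60 40
f 59 37 38
f 59 38 60
f 60 38 39
f 60 39 40
f 61 72 66
f 61 66 62
f 61 62 68
f 61 68 71
f 61 71 72
f 62 66 70
f 66 72 65
f 72 71 63
f 71 68 67
f 68 62 69
f 64 70 65
f 64 65 63
f 64 63 67
f 64 67 69
f 64 69 70
f 65 70 66
f 63 65 72
f 67 63 71
f 69 67 68
f 70 69 62
f 74 73 77
f 74 77 75
f 75 77 78
f 75 78 76
f 77 73 79
f 77 79 78
f 78 79 80
f 78 80 76
f 79 73 81
f 79 81 80
f 80 81 82
f 80 82 76
f 81 73 83
f 81 83 82
f 82 83 84
f 82 84 76
f 83 73 85
f 83 85 84
f 84 85 86
f 84 86 76
f 85 73 87
f 85 87 86
f 86 87 88
f 86 88 76
f 87 73 89
f 87 89 88
f 88 89 90
f 88 90 76
f 89 73 91
f 89 91 90
f 90 91 92
f 90 92 76
f 91 73 93
f 91 93 92
f 92 93 94
f 92 94 76
f 93 73 74
f 93 74 94
f 94 74 75
f 94 75 76



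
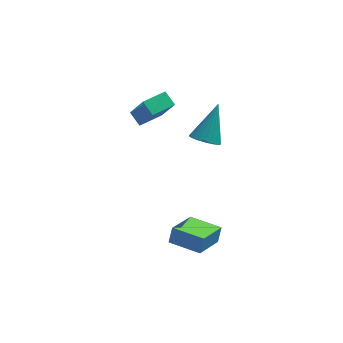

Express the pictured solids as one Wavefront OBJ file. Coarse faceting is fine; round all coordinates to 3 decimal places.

v 1.152 0.739 1.424
v 1.6 1.171 0.937
v 1.828 1.901 3.076
v 1.317 1.338 0.935
v 1.005 1.401 1.018
v 0.719 1.35 1.171
v 0.508 1.194 1.368
v 0.408 0.958 1.574
v 0.436 0.685 1.755
v 0.589 0.421 1.878
v 0.838 0.213 1.922
v 1.142 0.095 1.881
v 1.448 0.089 1.76
v 1.702 0.195 1.581
v 1.861 0.395 1.375
v 1.898 0.655 1.178
v 1.805 0.93 1.023
v -1.881 3.018 0.398
v -1.261 2.27 1.949
v -2.326 3.617 0.864
v -1.706 2.869 2.415
v -0.794 3.851 0.365
v -0.174 3.103 1.916
v -1.239 4.45 0.831
v -0.619 3.702 2.382
v -0.666 -2.627 -3.074
v -0.488 -2.307 -2.274
v 0.246 -1.136 -3.871
v 0.424 -0.817 -3.071
v 0.756 -3.483 -3.049
v 0.934 -3.164 -2.249
v 1.668 -1.993 -3.846
v 1.846 -1.673 -3.046
f 2 1 4
f 2 4 3
f 4 1 5
f 4 5 3
f 5 1 6
f 5 6 3
f 6 1 7
f 6 7 3
f 7 1 8
f 7 8 3
f 8 1 9
f 8 9 3
f 9 1 10
f 9 10 3
f 10 1 11
f 10 11 3
f 11 1 12
f 11 12 3
f 12 1 13
f 12 13 3
f 13 1 14
f 13 14 3
f 14 1 15
f 14 15 3
f 15 1 16
f 15 16 3
f 16 1 17
f 16 17 3
f 17 1 2
f 17 2 3
f 19 21 18
f 22 19 18
f 18 21 20
f 20 22 18
f 19 25 21
f 23 19 22
f 23 25 19
f 21 25 20
f 24 22 20
f 20 25 24
f 24 23 22
f 25 23 24
f 27 29 26
f 30 27 26
f 26 29 28
f 28 30 26
f 27 33 29
f 31 27 30
f 31 33 27
f 29 33 28
f 32 30 28
f 28 33 32
f 32 31 30
f 33 31 32



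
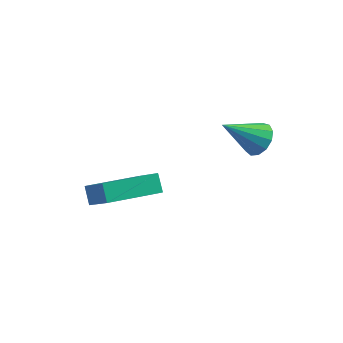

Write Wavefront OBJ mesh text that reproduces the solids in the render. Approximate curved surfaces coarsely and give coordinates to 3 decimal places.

v 2.573 2.961 1.979
v 2.835 3.397 2.53
v 1.427 2.179 3.141
v 2.513 3.607 2.355
v 2.21 3.613 2.06
v 2.023 3.411 1.739
v 2.01 3.067 1.495
v 2.176 2.689 1.404
v 2.468 2.397 1.496
v 2.793 2.285 1.741
v 3.049 2.387 2.062
v 3.153 2.672 2.356
v 3.073 3.048 2.531
v -2.491 -0.911 -0.062
v -1.408 -1.839 1.325
v -2.842 -0.452 0.519
v -1.758 -1.38 1.906
v -0.962 0.54 -0.286
v 0.122 -0.388 1.101
v -1.312 0.999 0.295
v -0.229 0.071 1.682
f 2 1 4
f 2 4 3
f 4 1 5
f 4 5 3
f 5 1 6
f 5 6 3
f 6 1 7
f 6 7 3
f 7 1 8
f 7 8 3
f 8 1 9
f 8 9 3
f 9 1 10
f 9 10 3
f 10 1 11
f 10 11 3
f 11 1 12
f 11 12 3
f 12 1 13
f 12 13 3
f 13 1 2
f 13 2 3
f 15 17 14
f 18 15 14
f 14 17 16
f 16 18 14
f 15 21 17
f 19 15 18
f 19 21 15
f 17 21 16
f 20 18 16
f 16 21 20
f 20 19 18
f 21 19 20



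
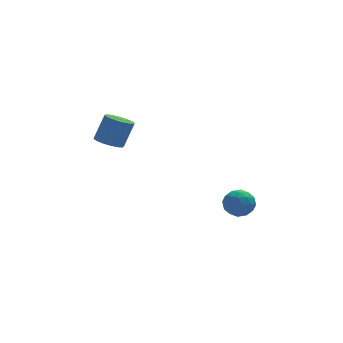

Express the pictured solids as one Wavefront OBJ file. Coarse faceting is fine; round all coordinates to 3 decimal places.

v 2.47 -0.889 -1.889
v 3.104 -0.775 -2.085
v 2.836 -1.485 -1.055
v 3.47 -1.371 -1.251
v 3.099 -0.868 -1
v 2.873 -0.5 -1.516
v 3.067 -1.76 -1.624
v 2.841 -1.392 -2.14
v 3.473 -1.313 -1.921
v 3.492 -0.762 -1.536
v 2.448 -1.498 -1.604
v 2.467 -0.947 -1.219
v 2.755 -0.78 -2.061
v 3.185 -1.48 -1.079
v 2.967 -1.185 -0.932
v 3.339 -1.118 -1.047
v 2.619 -0.618 -1.726
v 2.992 -0.551 -1.841
v 2.988 -0.606 -1.203
v 2.948 -1.709 -1.299
v 3.321 -1.642 -1.414
v 2.601 -1.142 -2.093
v 2.973 -1.075 -2.208
v 2.952 -1.654 -1.937
v 3.344 -1.029 -2.079
v 3.559 -1.379 -1.589
v 3.323 -1.608 -1.808
v 3.19 -1.391 -2.111
v 3.356 -0.705 -1.853
v 3.571 -1.055 -1.362
v 3.353 -0.76 -1.215
v 3.22 -0.543 -1.518
v 3.573 -1.021 -1.756
v 2.369 -1.205 -1.778
v 2.584 -1.555 -1.287
v 2.72 -1.717 -1.622
v 2.587 -1.5 -1.925
v 2.381 -0.881 -1.551
v 2.596 -1.231 -1.061
v 2.75 -0.869 -1.029
v 2.617 -0.652 -1.332
v 2.367 -1.239 -1.384
v -2.068 -1.634 2.595
v -1.539 -1.746 2.385
v -1.083 -1.517 3.415
v -1.612 -1.406 3.625
v -1.581 -1.452 2.338
v -1.125 -1.223 3.369
v -1.754 -1.207 2.361
v -1.297 -0.978 3.391
v -2.01 -1.077 2.445
v -1.554 -0.848 3.476
v -2.283 -1.096 2.57
v -1.826 -0.867 3.601
v -2.498 -1.259 2.702
v -2.041 -1.031 3.732
v -2.597 -1.523 2.805
v -2.141 -1.294 3.835
v -2.555 -1.817 2.851
v -2.099 -1.588 3.882
v -2.383 -2.062 2.829
v -1.926 -1.833 3.859
v -2.126 -2.192 2.744
v -1.67 -1.963 3.775
v -1.854 -2.173 2.619
v -1.397 -1.944 3.65
v -1.639 -2.009 2.488
v -1.182 -1.781 3.518
f 1 38 17
f 38 12 41
f 17 41 6
f 38 41 17
f 1 17 13
f 17 6 18
f 13 18 2
f 17 18 13
f 1 13 22
f 13 2 23
f 22 23 8
f 13 23 22
f 1 22 34
f 22 8 37
f 34 37 11
f 22 37 34
f 1 34 38
f 34 11 42
f 38 42 12
f 34 42 38
f 2 18 29
f 18 6 32
f 29 32 10
f 18 32 29
f 6 41 19
f 41 12 40
f 19 40 5
f 41 40 19
f 12 42 39
f 42 11 35
f 39 35 3
f 42 35 39
f 11 37 36
f 37 8 24
f 36 24 7
f 37 24 36
f 8 23 28
f 23 2 25
f 28 25 9
f 23 25 28
f 4 30 16
f 30 10 31
f 16 31 5
f 30 31 16
f 4 16 14
f 16 5 15
f 14 15 3
f 16 15 14
f 4 14 21
f 14 3 20
f 21 20 7
f 14 20 21
f 4 21 26
f 21 7 27
f 26 27 9
f 21 27 26
f 4 26 30
f 26 9 33
f 30 33 10
f 26 33 30
f 5 31 19
f 31 10 32
f 19 32 6
f 31 32 19
f 3 15 39
f 15 5 40
f 39 40 12
f 15 40 39
f 7 20 36
f 20 3 35
f 36 35 11
f 20 35 36
f 9 27 28
f 27 7 24
f 28 24 8
f 27 24 28
f 10 33 29
f 33 9 25
f 29 25 2
f 33 25 29
f 44 43 47
f 44 47 45
f 45 47 48
f 45 48 46
f 47 43 49
f 47 49 48
f 48 49 50
f 48 50 46
f 49 43 51
f 49 51 50
f 50 51 52
f 50 52 46
f 51 43 53
f 51 53 52
f 52 53 54
f 52 54 46
f 53 43 55
f 53 55 54
f 54 55 56
f 54 56 46
f 55 43 57
f 55 57 56
f 56 57 58
f 56 58 46
f 57 43 59
f 57 59 58
f 58 59 60
f 58 60 46
f 59 43 61
f 59 61 60
f 60 61 62
f 60 62 46
f 61 43 63
f 61 63 62
f 62 63 64
f 62 64 46
f 63 43 65
f 63 65 64
f 64 65 66
f 64 66 46
f 65 43 67
f 65 67 66
f 66 67 68
f 66 68 46
f 67 43 44
f 67 44 68
f 68 44 45
f 68 45 46



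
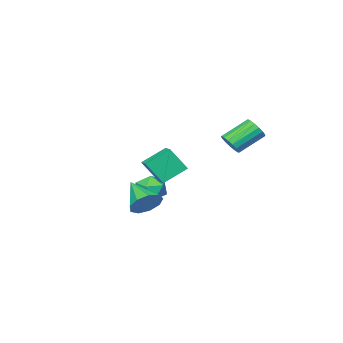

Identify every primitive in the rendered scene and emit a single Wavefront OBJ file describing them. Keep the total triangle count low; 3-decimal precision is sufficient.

v 2.939 1.491 1.538
v 1.528 2.026 2.464
v 3.414 2.353 1.764
v 2.003 2.888 2.689
v 3.617 0.732 3.011
v 2.206 1.267 3.936
v 4.092 1.594 3.236
v 2.681 2.129 4.162
v 3.962 1.501 0.02
v 4.683 0.957 -0.552
v 3.538 -0.261 1.16
v 5.004 1.258 0.033
v 4.837 1.673 0.612
v 4.26 2.007 0.915
v 3.544 2.105 0.799
v 3.023 1.919 0.319
v 2.942 1.538 -0.301
v 3.338 1.14 -0.77
v 4.025 0.91 -0.869
v 0.506 -1.414 -1.25
v 0.914 -1.841 -0.317
v -0.794 -2.639 -1.243
v -0.386 -3.066 -0.31
v -0.858 -2.068 -0.3
v -0.055 -1.311 -0.304
v 0.175 -3.169 -1.256
v 0.978 -2.412 -1.26
v 0.709 -2.926 -0.321
v 0.071 -2.246 0.27
v 0.049 -2.234 -1.83
v -0.589 -1.554 -1.239
v -2.811 1.544 3.119
v -2.471 1.177 3.782
v -4.029 1.829 4.943
v -4.369 2.196 4.281
v -2.315 1.543 3.785
v -3.874 2.195 4.946
v -2.273 1.909 3.636
v -3.832 2.561 4.797
v -2.354 2.191 3.368
v -3.913 2.843 4.53
v -2.54 2.325 3.044
v -4.099 2.977 4.205
v -2.788 2.28 2.737
v -4.346 2.932 3.898
v -3.041 2.067 2.517
v -4.599 2.719 3.678
v -3.241 1.733 2.435
v -4.8 2.386 3.597
v -3.343 1.357 2.51
v -4.901 2.009 3.672
v -3.323 1.023 2.725
v -4.881 1.675 3.886
v -3.185 0.809 3.03
v -4.744 1.461 4.191
v -2.962 0.763 3.355
v -4.52 1.415 4.517
v -2.704 0.896 3.627
v -4.262 1.548 4.788
f 2 4 1
f 5 2 1
f 1 4 3
f 3 5 1
f 2 8 4
f 6 2 5
f 6 8 2
f 4 8 3
f 7 5 3
f 3 8 7
f 7 6 5
f 8 6 7
f 10 9 12
f 10 12 11
f 12 9 13
f 12 13 11
f 13 9 14
f 13 14 11
f 14 9 15
f 14 15 11
f 15 9 16
f 15 16 11
f 16 9 17
f 16 17 11
f 17 9 18
f 17 18 11
f 18 9 19
f 18 19 11
f 19 9 10
f 19 10 11
f 20 31 25
f 20 25 21
f 20 21 27
f 20 27 30
f 20 30 31
f 21 25 29
f 25 31 24
f 31 30 22
f 30 27 26
f 27 21 28
f 23 29 24
f 23 24 22
f 23 22 26
f 23 26 28
f 23 28 29
f 24 29 25
f 22 24 31
f 26 22 30
f 28 26 27
f 29 28 21
f 33 32 36
f 33 36 34
f 34 36 37
f 34 37 35
f 36 32 38
f 36 38 37
f 37 38 39
f 37 39 35
f 38 32 40
f 38 40 39
f 39 40 41
f 39 41 35
f 40 32 42
f 40 42 41
f 41 42 43
f 41 43 35
f 42 32 44
f 42 44 43
f 43 44 45
f 43 45 35
f 44 32 46
f 44 46 45
f 45 46 47
f 45 47 35
f 46 32 48
f 46 48 47
f 47 48 49
f 47 49 35
f 48 32 50
f 48 50 49
f 49 50 51
f 49 51 35
f 50 32 52
f 50 52 51
f 51 52 53
f 51 53 35
f 52 32 54
f 52 54 53
f 53 54 55
f 53 55 35
f 54 32 56
f 54 56 55
f 55 56 57
f 55 57 35
f 56 32 58
f 56 58 57
f 57 58 59
f 57 59 35
f 58 32 33
f 58 33 59
f 59 33 34
f 59 34 35



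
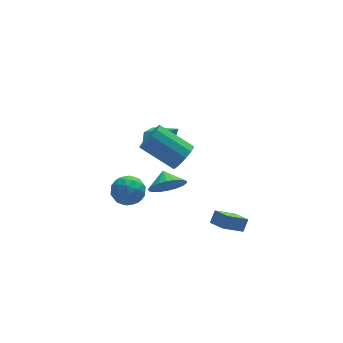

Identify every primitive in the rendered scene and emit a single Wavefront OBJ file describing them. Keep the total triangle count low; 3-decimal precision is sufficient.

v -1.832 3.087 -1.916
v -0.841 3.007 -1.741
v -1.819 1.633 -2.659
v -0.828 1.553 -2.484
v -1.482 1.505 -1.716
v -1.489 2.404 -1.257
v -1.171 2.236 -3.143
v -1.178 3.135 -2.684
v -0.432 2.481 -2.5
v -0.624 2.029 -1.618
v -2.036 2.611 -2.782
v -2.228 2.159 -1.9
v -1.338 3.175 -1.763
v -1.322 1.465 -2.637
v -1.706 1.437 -2.185
v -1.124 1.39 -2.083
v -1.719 2.82 -1.479
v -1.136 2.773 -1.376
v -1.513 1.89 -1.361
v -1.524 1.867 -3.024
v -0.941 1.82 -2.921
v -1.536 3.25 -2.317
v -0.954 3.203 -2.215
v -1.147 2.75 -3.039
v -0.515 2.818 -2.106
v -0.507 1.963 -2.543
v -0.709 2.365 -2.93
v -0.713 2.894 -2.66
v -0.628 2.553 -1.588
v -0.62 1.698 -2.025
v -1.004 1.67 -1.573
v -1.009 2.198 -1.303
v -0.388 2.243 -2.034
v -2.04 2.942 -2.375
v -2.032 2.087 -2.812
v -1.651 2.442 -3.097
v -1.656 2.97 -2.827
v -2.153 2.677 -1.857
v -2.145 1.822 -2.294
v -1.947 1.746 -1.74
v -1.951 2.275 -1.47
v -2.272 2.397 -2.366
v 0.89 -0.51 2.546
v 1.436 0.168 2.544
v -0.025 1.348 3.671
v -0.57 0.67 3.674
v 1.16 0.211 2.141
v -0.301 1.391 3.268
v 0.798 0.025 1.867
v -0.662 1.205 2.994
v 0.466 -0.33 1.808
v -0.995 0.85 2.936
v 0.268 -0.743 1.984
v -1.192 0.437 3.112
v 0.268 -1.082 2.339
v -1.192 0.098 3.466
v 0.465 -1.239 2.759
v -0.995 -0.059 3.886
v 0.798 -1.165 3.112
v -0.663 0.015 4.239
v 1.159 -0.883 3.285
v -0.301 0.297 4.412
v 1.435 -0.482 3.224
v -0.025 0.698 4.351
v 1.539 -0.091 2.947
v 0.078 1.089 4.075
v 0.824 2.186 -2.284
v 1.781 2.42 -2.726
v 0.836 3.094 -1.776
v 1.469 2.602 -3.043
v 1.029 2.701 -3.21
v 0.549 2.698 -3.194
v 0.123 2.594 -2.997
v -0.164 2.409 -2.659
v -0.255 2.18 -2.246
v -0.133 1.952 -1.841
v 0.179 1.77 -1.524
v 0.618 1.671 -1.357
v 1.099 1.674 -1.373
v 1.525 1.778 -1.57
v 1.812 1.963 -1.908
v 1.903 2.192 -2.321
v 4.019 -1.088 -4.148
v 2.776 -1.351 -3.243
v 3.622 -0.155 -4.422
v 2.379 -0.419 -3.517
v 4.401 -0.741 -3.523
v 3.158 -1.005 -2.618
v 4.004 0.191 -3.797
v 2.761 -0.072 -2.892
v 0.625 3.383 0.587
v 1.492 3.576 0.278
v 1.475 2.337 2.313
v 1.234 4.087 0.714
v 0.62 4.186 1.075
v 0.009 3.813 1.151
v -0.241 3.189 0.896
v 0.016 2.678 0.46
v 0.63 2.58 0.098
v 1.241 2.952 0.023
f 1 38 17
f 38 12 41
f 17 41 6
f 38 41 17
f 1 17 13
f 17 6 18
f 13 18 2
f 17 18 13
f 1 13 22
f 13 2 23
f 22 23 8
f 13 23 22
f 1 22 34
f 22 8 37
f 34 37 11
f 22 37 34
f 1 34 38
f 34 11 42
f 38 42 12
f 34 42 38
f 2 18 29
f 18 6 32
f 29 32 10
f 18 32 29
f 6 41 19
f 41 12 40
f 19 40 5
f 41 40 19
f 12 42 39
f 42 11 35
f 39 35 3
f 42 35 39
f 11 37 36
f 37 8 24
f 36 24 7
f 37 24 36
f 8 23 28
f 23 2 25
f 28 25 9
f 23 25 28
f 4 30 16
f 30 10 31
f 16 31 5
f 30 31 16
f 4 16 14
f 16 5 15
f 14 15 3
f 16 15 14
f 4 14 21
f 14 3 20
f 21 20 7
f 14 20 21
f 4 21 26
f 21 7 27
f 26 27 9
f 21 27 26
f 4 26 30
f 26 9 33
f 30 33 10
f 26 33 30
f 5 31 19
f 31 10 32
f 19 32 6
f 31 32 19
f 3 15 39
f 15 5 40
f 39 40 12
f 15 40 39
f 7 20 36
f 20 3 35
f 36 35 11
f 20 35 36
f 9 27 28
f 27 7 24
f 28 24 8
f 27 24 28
f 10 33 29
f 33 9 25
f 29 25 2
f 33 25 29
f 44 43 47
f 44 47 45
f 45 47 48
f 45 48 46
f 47 43 49
f 47 49 48
f 48 49 50
f 48 50 46
f 49 43 51
f 49 51 50
f 50 51 52
f 50 52 46
f 51 43 53
f 51 53 52
f 52 53 54
f 52 54 46
f 53 43 55
f 53 55 54
f 54 55 56
f 54 56 46
f 55 43 57
f 55 57 56
f 56 57 58
f 56 58 46
f 57 43 59
f 57 59 58
f 58 59 60
f 58 60 46
f 59 43 61
f 59 61 60
f 60 61 62
f 60 62 46
f 61 43 63
f 61 63 62
f 62 63 64
f 62 64 46
f 63 43 65
f 63 65 64
f 64 65 66
f 64 66 46
f 65 43 44
f 65 44 66
f 66 44 45
f 66 45 46
f 68 67 70
f 68 70 69
f 70 67 71
f 70 71 69
f 71 67 72
f 71 72 69
f 72 67 73
f 72 73 69
f 73 67 74
f 73 74 69
f 74 67 75
f 74 75 69
f 75 67 76
f 75 76 69
f 76 67 77
f 76 77 69
f 77 67 78
f 77 78 69
f 78 67 79
f 78 79 69
f 79 67 80
f 79 80 69
f 80 67 81
f 80 81 69
f 81 67 82
f 81 82 69
f 82 67 68
f 82 68 69
f 84 86 83
f 87 84 83
f 83 86 85
f 85 87 83
f 84 90 86
f 88 84 87
f 88 90 84
f 86 90 85
f 89 87 85
f 85 90 89
f 89 88 87
f 90 88 89
f 92 91 94
f 92 94 93
f 94 91 95
f 94 95 93
f 95 91 96
f 95 96 93
f 96 91 97
f 96 97 93
f 97 91 98
f 97 98 93
f 98 91 99
f 98 99 93
f 99 91 100
f 99 100 93
f 100 91 92
f 100 92 93



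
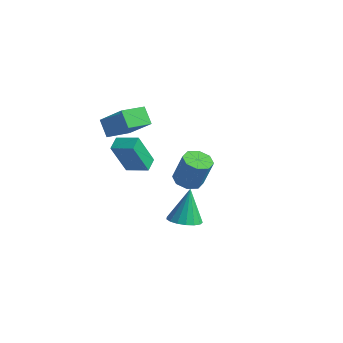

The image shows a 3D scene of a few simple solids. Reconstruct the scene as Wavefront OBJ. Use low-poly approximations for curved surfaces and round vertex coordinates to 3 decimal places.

v -3.761 -2.379 1.545
v -2.258 -2.336 2.864
v -3.558 -0.94 1.266
v -2.055 -0.897 2.585
v -3.025 -2.643 0.715
v -1.522 -2.6 2.034
v -2.822 -1.204 0.436
v -1.319 -1.161 1.755
v -1.24 -3.088 -0.718
v -1.494 -3.904 1.179
v -1.567 -2.353 -0.445
v -1.822 -3.168 1.451
v -0.078 -2.692 -0.391
v -0.333 -3.507 1.505
v -0.406 -1.956 -0.119
v -0.66 -2.772 1.778
v -1.365 1.589 -3.864
v -0.76 2.133 -4.112
v -0.17 2.274 -2.364
v -0.775 1.731 -2.116
v -1.314 2.434 -3.949
v -0.724 2.575 -2.202
v -1.897 2.24 -3.737
v -1.307 2.381 -1.989
v -2.169 1.665 -3.599
v -1.579 1.806 -1.851
v -1.97 1.046 -3.616
v -1.38 1.187 -1.868
v -1.416 0.745 -3.778
v -0.826 0.886 -2.031
v -0.833 0.939 -3.991
v -0.243 1.08 -2.243
v -0.561 1.514 -4.129
v 0.029 1.655 -2.381
v 3.747 -4.212 -1.424
v 4.435 -3.675 -1.533
v 3.533 -3.568 0.404
v 4.105 -3.442 -1.653
v 3.694 -3.386 -1.721
v 3.294 -3.519 -1.721
v 2.998 -3.81 -1.653
v 2.874 -4.194 -1.532
v 2.95 -4.582 -1.387
v 3.208 -4.885 -1.25
v 3.59 -5.034 -1.153
v 4.008 -4.995 -1.118
v 4.366 -4.776 -1.153
v 4.582 -4.428 -1.25
v 4.607 -4.03 -1.387
f 2 4 1
f 5 2 1
f 1 4 3
f 3 5 1
f 2 8 4
f 6 2 5
f 6 8 2
f 4 8 3
f 7 5 3
f 3 8 7
f 7 6 5
f 8 6 7
f 10 12 9
f 13 10 9
f 9 12 11
f 11 13 9
f 10 16 12
f 14 10 13
f 14 16 10
f 12 16 11
f 15 13 11
f 11 16 15
f 15 14 13
f 16 14 15
f 18 17 21
f 18 21 19
f 19 21 22
f 19 22 20
f 21 17 23
f 21 23 22
f 22 23 24
f 22 24 20
f 23 17 25
f 23 25 24
f 24 25 26
f 24 26 20
f 25 17 27
f 25 27 26
f 26 27 28
f 26 28 20
f 27 17 29
f 27 29 28
f 28 29 30
f 28 30 20
f 29 17 31
f 29 31 30
f 30 31 32
f 30 32 20
f 31 17 33
f 31 33 32
f 32 33 34
f 32 34 20
f 33 17 18
f 33 18 34
f 34 18 19
f 34 19 20
f 36 35 38
f 36 38 37
f 38 35 39
f 38 39 37
f 39 35 40
f 39 40 37
f 40 35 41
f 40 41 37
f 41 35 42
f 41 42 37
f 42 35 43
f 42 43 37
f 43 35 44
f 43 44 37
f 44 35 45
f 44 45 37
f 45 35 46
f 45 46 37
f 46 35 47
f 46 47 37
f 47 35 48
f 47 48 37
f 48 35 49
f 48 49 37
f 49 35 36
f 49 36 37



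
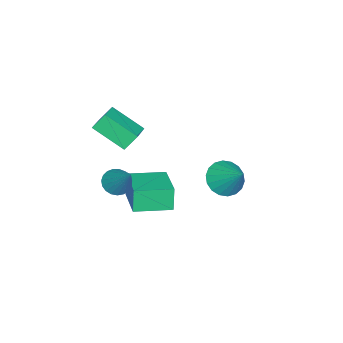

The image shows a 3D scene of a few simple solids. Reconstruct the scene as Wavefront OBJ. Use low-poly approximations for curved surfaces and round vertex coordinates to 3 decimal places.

v 2.557 -4.421 3.45
v 2.175 -3.927 4.219
v 2.627 -2.824 2.46
v 2.246 -2.331 3.229
v 3.894 -4.169 3.951
v 3.513 -3.676 4.72
v 3.965 -2.573 2.961
v 3.583 -2.079 3.73
v 1.103 -1.788 -2.084
v 0.806 -1.862 -0.841
v 2.847 -0.664 -1.6
v 2.549 -0.739 -0.357
v 2.091 -3.381 -1.943
v 1.793 -3.456 -0.7
v 3.834 -2.258 -1.459
v 3.537 -2.332 -0.216
v 3.555 2.093 2.097
v 4.37 2.118 1.591
v 4.245 3.167 3.263
v 4.146 2.442 1.425
v 3.804 2.697 1.393
v 3.413 2.832 1.5
v 3.05 2.82 1.725
v 2.787 2.665 2.024
v 2.676 2.396 2.337
v 2.739 2.068 2.602
v 2.964 1.744 2.768
v 3.305 1.489 2.8
v 3.696 1.354 2.693
v 4.059 1.365 2.468
v 4.322 1.521 2.169
v 4.433 1.789 1.856
v 3.473 -3.195 0.093
v 3.771 -2.731 -0.4
v 4.347 -2.105 1.647
v 3.5 -2.598 -0.342
v 3.224 -2.567 -0.208
v 2.992 -2.645 -0.023
v 2.843 -2.818 0.183
v 2.802 -3.057 0.373
v 2.878 -3.319 0.515
v 3.056 -3.56 0.584
v 3.307 -3.738 0.568
v 3.586 -3.822 0.47
v 3.846 -3.798 0.307
v 4.041 -3.67 0.106
v 4.138 -3.459 -0.096
v 4.12 -3.203 -0.266
v 3.99 -2.946 -0.373
f 2 4 1
f 5 2 1
f 1 4 3
f 3 5 1
f 2 8 4
f 6 2 5
f 6 8 2
f 4 8 3
f 7 5 3
f 3 8 7
f 7 6 5
f 8 6 7
f 10 12 9
f 13 10 9
f 9 12 11
f 11 13 9
f 10 16 12
f 14 10 13
f 14 16 10
f 12 16 11
f 15 13 11
f 11 16 15
f 15 14 13
f 16 14 15
f 18 17 20
f 18 20 19
f 20 17 21
f 20 21 19
f 21 17 22
f 21 22 19
f 22 17 23
f 22 23 19
f 23 17 24
f 23 24 19
f 24 17 25
f 24 25 19
f 25 17 26
f 25 26 19
f 26 17 27
f 26 27 19
f 27 17 28
f 27 28 19
f 28 17 29
f 28 29 19
f 29 17 30
f 29 30 19
f 30 17 31
f 30 31 19
f 31 17 32
f 31 32 19
f 32 17 18
f 32 18 19
f 34 33 36
f 34 36 35
f 36 33 37
f 36 37 35
f 37 33 38
f 37 38 35
f 38 33 39
f 38 39 35
f 39 33 40
f 39 40 35
f 40 33 41
f 40 41 35
f 41 33 42
f 41 42 35
f 42 33 43
f 42 43 35
f 43 33 44
f 43 44 35
f 44 33 45
f 44 45 35
f 45 33 46
f 45 46 35
f 46 33 47
f 46 47 35
f 47 33 48
f 47 48 35
f 48 33 49
f 48 49 35
f 49 33 34
f 49 34 35



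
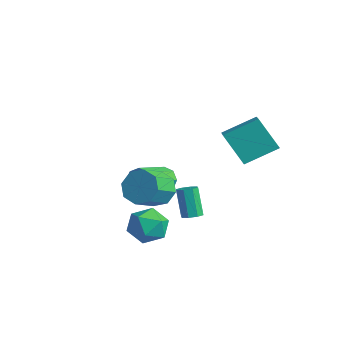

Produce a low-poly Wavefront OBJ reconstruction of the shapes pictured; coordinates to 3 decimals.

v 3.938 -0.038 0.13
v 4.301 0.281 0.259
v 3.686 0.436 1.618
v 3.322 0.118 1.49
v 4 0.457 0.102
v 3.384 0.613 1.461
v 3.662 0.344 -0.038
v 3.047 0.5 1.321
v 3.486 0.007 -0.079
v 2.871 0.162 1.28
v 3.574 -0.356 0.002
v 2.959 -0.201 1.361
v 3.876 -0.533 0.159
v 3.26 -0.377 1.518
v 4.213 -0.42 0.299
v 3.598 -0.264 1.658
v 4.389 -0.082 0.34
v 3.774 0.073 1.699
v 1.909 2.961 3.351
v 2.789 2.386 3.794
v 2.479 4.447 4.148
v 3.358 3.872 4.591
v 2.922 3.368 1.869
v 3.801 2.793 2.312
v 3.491 4.854 2.666
v 4.371 4.279 3.109
v -1.684 2.388 -1.238
v -1.415 2.707 -0.628
v -1.007 1.032 0.069
v -1.276 0.712 -0.542
v -1.967 2.59 -0.586
v -1.56 0.915 0.111
v -2.354 2.355 -0.926
v -1.946 0.679 -0.229
v -2.348 2.138 -1.449
v -1.94 0.463 -0.753
v -1.953 2.068 -1.849
v -1.545 0.393 -1.152
v -1.4 2.185 -1.891
v -0.993 0.51 -1.194
v -1.014 2.421 -1.551
v -0.606 0.745 -0.854
v -1.02 2.637 -1.027
v -0.612 0.962 -0.331
v 2.41 -0.777 1.307
v 3.201 -0.811 0.819
v 3.621 -2.018 1.586
v 2.83 -1.983 2.073
v 3.262 -0.416 1.408
v 3.681 -1.623 2.175
v 2.823 -0.232 1.938
v 3.243 -1.439 2.704
v 2.143 -0.367 2.098
v 2.562 -1.574 2.864
v 1.619 -0.742 1.794
v 2.039 -1.949 2.561
v 1.559 -1.137 1.205
v 1.978 -2.344 1.972
v 1.997 -1.321 0.676
v 2.417 -2.528 1.442
v 2.678 -1.186 0.516
v 3.097 -2.393 1.282
v 1.383 -0.476 -1.047
v 2.037 -0.551 -1.84
v 2.223 -1.669 -0.24
v 2.877 -1.744 -1.033
v 2.878 -0.9 -0.443
v 2.359 -0.162 -0.941
v 1.901 -2.058 -1.139
v 1.382 -1.32 -1.637
v 2.357 -1.529 -1.896
v 2.961 -0.813 -1.467
v 1.299 -1.407 -0.613
v 1.903 -0.691 -0.184
f 2 1 5
f 2 5 3
f 3 5 6
f 3 6 4
f 5 1 7
f 5 7 6
f 6 7 8
f 6 8 4
f 7 1 9
f 7 9 8
f 8 9 10
f 8 10 4
f 9 1 11
f 9 11 10
f 10 11 12
f 10 12 4
f 11 1 13
f 11 13 12
f 12 13 14
f 12 14 4
f 13 1 15
f 13 15 14
f 14 15 16
f 14 16 4
f 15 1 17
f 15 17 16
f 16 17 18
f 16 18 4
f 17 1 2
f 17 2 18
f 18 2 3
f 18 3 4
f 20 22 19
f 23 20 19
f 19 22 21
f 21 23 19
f 20 26 22
f 24 20 23
f 24 26 20
f 22 26 21
f 25 23 21
f 21 26 25
f 25 24 23
f 26 24 25
f 28 27 31
f 28 31 29
f 29 31 32
f 29 32 30
f 31 27 33
f 31 33 32
f 32 33 34
f 32 34 30
f 33 27 35
f 33 35 34
f 34 35 36
f 34 36 30
f 35 27 37
f 35 37 36
f 36 37 38
f 36 38 30
f 37 27 39
f 37 39 38
f 38 39 40
f 38 40 30
f 39 27 41
f 39 41 40
f 40 41 42
f 40 42 30
f 41 27 43
f 41 43 42
f 42 43 44
f 42 44 30
f 43 27 28
f 43 28 44
f 44 28 29
f 44 29 30
f 46 45 49
f 46 49 47
f 47 49 50
f 47 50 48
f 49 45 51
f 49 51 50
f 50 51 52
f 50 52 48
f 51 45 53
f 51 53 52
f 52 53 54
f 52 54 48
f 53 45 55
f 53 55 54
f 54 55 56
f 54 56 48
f 55 45 57
f 55 57 56
f 56 57 58
f 56 58 48
f 57 45 59
f 57 59 58
f 58 59 60
f 58 60 48
f 59 45 61
f 59 61 60
f 60 61 62
f 60 62 48
f 61 45 46
f 61 46 62
f 62 46 47
f 62 47 48
f 63 74 68
f 63 68 64
f 63 64 70
f 63 70 73
f 63 73 74
f 64 68 72
f 68 74 67
f 74 73 65
f 73 70 69
f 70 64 71
f 66 72 67
f 66 67 65
f 66 65 69
f 66 69 71
f 66 71 72
f 67 72 68
f 65 67 74
f 69 65 73
f 71 69 70
f 72 71 64

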